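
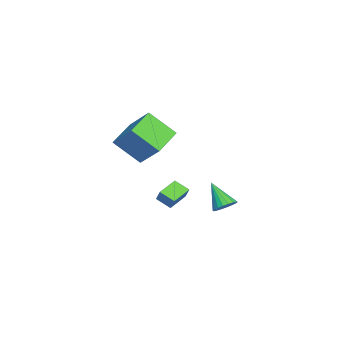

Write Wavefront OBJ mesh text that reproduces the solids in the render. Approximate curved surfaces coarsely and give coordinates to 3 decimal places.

v -1.867 -2.956 -3.124
v -1.548 -2.688 -2.337
v -1.474 -2.043 -3.594
v -1.154 -1.775 -2.808
v -0.566 -3.665 -3.412
v -0.246 -3.397 -2.626
v -0.172 -2.752 -3.883
v 0.147 -2.484 -3.096
v -1.151 0.374 -4.077
v -0.478 0.326 -3.63
v -2.149 -0.594 -2.683
v -0.625 0.636 -3.52
v -0.877 0.894 -3.52
v -1.182 1.05 -3.631
v -1.482 1.071 -3.83
v -1.716 0.955 -4.079
v -1.838 0.723 -4.327
v -1.824 0.423 -4.525
v -1.677 0.113 -4.635
v -1.425 -0.145 -4.635
v -1.119 -0.301 -4.524
v -0.82 -0.322 -4.324
v -0.586 -0.206 -4.076
v -0.464 0.025 -3.828
v 0.814 -4.94 3.491
v 1.726 -3.708 5.027
v 1.023 -3.332 2.078
v 1.934 -2.101 3.615
v 2.646 -5.639 2.965
v 3.557 -4.408 4.502
v 2.854 -4.032 1.553
v 3.766 -2.8 3.089
f 2 4 1
f 5 2 1
f 1 4 3
f 3 5 1
f 2 8 4
f 6 2 5
f 6 8 2
f 4 8 3
f 7 5 3
f 3 8 7
f 7 6 5
f 8 6 7
f 10 9 12
f 10 12 11
f 12 9 13
f 12 13 11
f 13 9 14
f 13 14 11
f 14 9 15
f 14 15 11
f 15 9 16
f 15 16 11
f 16 9 17
f 16 17 11
f 17 9 18
f 17 18 11
f 18 9 19
f 18 19 11
f 19 9 20
f 19 20 11
f 20 9 21
f 20 21 11
f 21 9 22
f 21 22 11
f 22 9 23
f 22 23 11
f 23 9 24
f 23 24 11
f 24 9 10
f 24 10 11
f 26 28 25
f 29 26 25
f 25 28 27
f 27 29 25
f 26 32 28
f 30 26 29
f 30 32 26
f 28 32 27
f 31 29 27
f 27 32 31
f 31 30 29
f 32 30 31



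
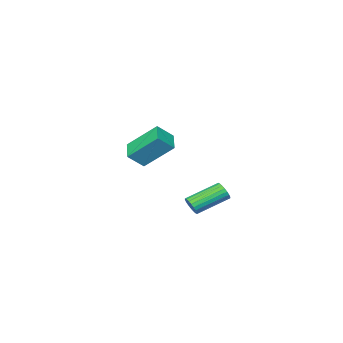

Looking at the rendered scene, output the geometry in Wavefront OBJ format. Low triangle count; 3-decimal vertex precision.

v -1.828 -5.027 2.34
v -2.679 -3.735 3.744
v -2.622 -4.725 1.58
v -3.474 -3.434 2.985
v -1.126 -4.146 1.955
v -1.978 -2.855 3.36
v -1.921 -3.845 1.196
v -2.772 -2.553 2.6
v 0.072 1.876 0.937
v 0.335 2.023 1.373
v -1.208 2.571 2.119
v -1.472 2.424 1.683
v 0.341 2.206 1.251
v -1.202 2.755 1.998
v 0.301 2.333 1.075
v -1.242 2.881 1.822
v 0.221 2.381 0.875
v -1.322 2.929 1.622
v 0.116 2.341 0.686
v -1.428 2.889 1.433
v 0.002 2.221 0.54
v -1.541 2.769 1.287
v -0.099 2.041 0.463
v -1.642 2.589 1.21
v -0.171 1.833 0.467
v -1.714 2.381 1.214
v -0.201 1.632 0.553
v -1.744 2.18 1.3
v -0.184 1.473 0.705
v -1.727 2.022 1.452
v -0.122 1.384 0.897
v -1.665 1.932 1.644
v -0.027 1.38 1.096
v -1.571 1.929 1.843
v 0.085 1.462 1.267
v -1.459 2.01 2.014
v 0.194 1.615 1.381
v -1.349 2.164 2.128
v 0.283 1.814 1.419
v -1.26 2.362 2.165
f 2 4 1
f 5 2 1
f 1 4 3
f 3 5 1
f 2 8 4
f 6 2 5
f 6 8 2
f 4 8 3
f 7 5 3
f 3 8 7
f 7 6 5
f 8 6 7
f 10 9 13
f 10 13 11
f 11 13 14
f 11 14 12
f 13 9 15
f 13 15 14
f 14 15 16
f 14 16 12
f 15 9 17
f 15 17 16
f 16 17 18
f 16 18 12
f 17 9 19
f 17 19 18
f 18 19 20
f 18 20 12
f 19 9 21
f 19 21 20
f 20 21 22
f 20 22 12
f 21 9 23
f 21 23 22
f 22 23 24
f 22 24 12
f 23 9 25
f 23 25 24
f 24 25 26
f 24 26 12
f 25 9 27
f 25 27 26
f 26 27 28
f 26 28 12
f 27 9 29
f 27 29 28
f 28 29 30
f 28 30 12
f 29 9 31
f 29 31 30
f 30 31 32
f 30 32 12
f 31 9 33
f 31 33 32
f 32 33 34
f 32 34 12
f 33 9 35
f 33 35 34
f 34 35 36
f 34 36 12
f 35 9 37
f 35 37 36
f 36 37 38
f 36 38 12
f 37 9 39
f 37 39 38
f 38 39 40
f 38 40 12
f 39 9 10
f 39 10 40
f 40 10 11
f 40 11 12



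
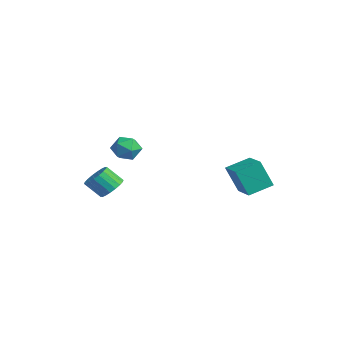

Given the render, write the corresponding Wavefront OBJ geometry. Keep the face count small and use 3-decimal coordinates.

v -3.454 -3.295 -1.911
v -2.757 -3.056 -1.395
v -3.208 -3.906 -0.392
v -3.906 -4.145 -0.909
v -3.038 -2.789 -1.295
v -3.489 -3.639 -0.292
v -3.401 -2.622 -1.317
v -3.852 -3.472 -0.314
v -3.775 -2.588 -1.456
v -4.226 -3.438 -0.454
v -4.085 -2.694 -1.686
v -4.537 -3.544 -0.683
v -4.271 -2.919 -1.961
v -4.722 -3.769 -0.958
v -4.294 -3.219 -2.225
v -4.746 -4.069 -1.222
v -4.152 -3.534 -2.428
v -4.603 -4.384 -1.425
v -3.871 -3.801 -2.528
v -4.322 -4.651 -1.525
v -3.508 -3.968 -2.506
v -3.959 -4.818 -1.503
v -3.134 -4.002 -2.366
v -3.585 -4.852 -1.364
v -2.823 -3.896 -2.137
v -3.275 -4.746 -1.134
v -2.638 -3.671 -1.862
v -3.089 -4.521 -0.859
v -2.614 -3.371 -1.598
v -3.066 -4.221 -0.595
v -0.149 3.166 -1.78
v -0.497 2.486 0.003
v -0.164 4.69 -1.203
v -0.512 4.011 0.581
v 1.572 3.069 -1.481
v 1.224 2.39 0.303
v 1.557 4.594 -0.903
v 1.209 3.914 0.88
v -2.792 -2.954 1.663
v -2.333 -2.274 2.175
v -1.427 -3.666 1.385
v -0.968 -2.986 1.897
v -1.549 -3.618 2.343
v -2.393 -3.177 2.515
v -1.367 -2.763 1.045
v -2.211 -2.322 1.217
v -1.452 -2.156 1.793
v -1.565 -2.684 2.596
v -2.195 -3.256 0.964
v -2.308 -3.784 1.767
f 2 1 5
f 2 5 3
f 3 5 6
f 3 6 4
f 5 1 7
f 5 7 6
f 6 7 8
f 6 8 4
f 7 1 9
f 7 9 8
f 8 9 10
f 8 10 4
f 9 1 11
f 9 11 10
f 10 11 12
f 10 12 4
f 11 1 13
f 11 13 12
f 12 13 14
f 12 14 4
f 13 1 15
f 13 15 14
f 14 15 16
f 14 16 4
f 15 1 17
f 15 17 16
f 16 17 18
f 16 18 4
f 17 1 19
f 17 19 18
f 18 19 20
f 18 20 4
f 19 1 21
f 19 21 20
f 20 21 22
f 20 22 4
f 21 1 23
f 21 23 22
f 22 23 24
f 22 24 4
f 23 1 25
f 23 25 24
f 24 25 26
f 24 26 4
f 25 1 27
f 25 27 26
f 26 27 28
f 26 28 4
f 27 1 29
f 27 29 28
f 28 29 30
f 28 30 4
f 29 1 2
f 29 2 30
f 30 2 3
f 30 3 4
f 32 34 31
f 35 32 31
f 31 34 33
f 33 35 31
f 32 38 34
f 36 32 35
f 36 38 32
f 34 38 33
f 37 35 33
f 33 38 37
f 37 36 35
f 38 36 37
f 39 50 44
f 39 44 40
f 39 40 46
f 39 46 49
f 39 49 50
f 40 44 48
f 44 50 43
f 50 49 41
f 49 46 45
f 46 40 47
f 42 48 43
f 42 43 41
f 42 41 45
f 42 45 47
f 42 47 48
f 43 48 44
f 41 43 50
f 45 41 49
f 47 45 46
f 48 47 40



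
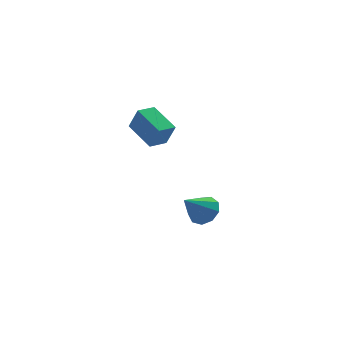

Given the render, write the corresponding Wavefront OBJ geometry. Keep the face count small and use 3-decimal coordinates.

v -0.696 -3.319 -3.587
v -0.186 -2.925 -2.973
v -1.864 -3.761 -2.333
v -0.584 -2.524 -3.202
v -1.034 -2.496 -3.611
v -1.326 -2.852 -4.009
v -1.323 -3.427 -4.209
v -1.027 -3.951 -4.119
v -0.576 -4.179 -3.779
v -0.181 -4.005 -3.35
v -0.027 -3.509 -3.032
v -3.629 -4.039 1.872
v -3.302 -4.404 3.054
v -4.146 -2.507 2.488
v -3.82 -2.872 3.67
v -2.7 -3.668 1.73
v -2.374 -4.033 2.912
v -3.218 -2.136 2.346
v -2.891 -2.501 3.528
f 2 1 4
f 2 4 3
f 4 1 5
f 4 5 3
f 5 1 6
f 5 6 3
f 6 1 7
f 6 7 3
f 7 1 8
f 7 8 3
f 8 1 9
f 8 9 3
f 9 1 10
f 9 10 3
f 10 1 11
f 10 11 3
f 11 1 2
f 11 2 3
f 13 15 12
f 16 13 12
f 12 15 14
f 14 16 12
f 13 19 15
f 17 13 16
f 17 19 13
f 15 19 14
f 18 16 14
f 14 19 18
f 18 17 16
f 19 17 18



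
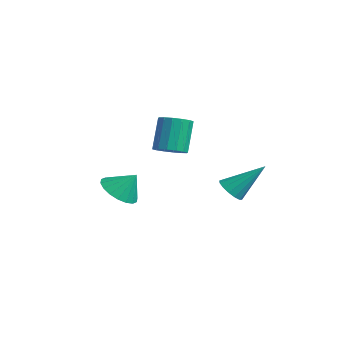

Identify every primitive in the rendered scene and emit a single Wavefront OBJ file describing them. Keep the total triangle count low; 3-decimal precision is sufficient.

v -3.738 -0.43 -0.007
v -3.013 -0.151 -0.535
v -3.282 0.15 0.927
v -3.291 0.156 -0.59
v -3.658 0.347 -0.529
v -4.041 0.384 -0.365
v -4.364 0.26 -0.13
v -4.563 -0.001 0.13
v -4.599 -0.347 0.362
v -4.464 -0.709 0.522
v -4.185 -1.016 0.577
v -3.818 -1.207 0.516
v -3.435 -1.245 0.352
v -3.112 -1.121 0.116
v -2.913 -0.86 -0.143
v -2.878 -0.514 -0.376
v 1.401 1.96 1.36
v 1.727 2.279 0.912
v 1.979 3.14 2.62
v 1.428 2.42 0.917
v 1.121 2.438 1.041
v 0.889 2.328 1.25
v 0.795 2.12 1.489
v 0.862 1.868 1.694
v 1.075 1.641 1.809
v 1.374 1.5 1.804
v 1.681 1.482 1.68
v 1.913 1.592 1.471
v 2.007 1.8 1.231
v 1.939 2.052 1.027
v -1.878 0.965 2.566
v -1.231 1.26 2.679
v -1.715 1.75 4.168
v -2.362 1.455 4.054
v -1.435 1.531 2.524
v -1.919 2.021 4.012
v -1.757 1.65 2.38
v -2.241 2.14 3.868
v -2.112 1.586 2.286
v -2.596 2.075 3.774
v -2.404 1.355 2.266
v -2.888 1.845 3.755
v -2.555 1.02 2.328
v -3.039 1.509 3.816
v -2.525 0.67 2.452
v -3.009 1.16 3.941
v -2.321 0.399 2.608
v -2.805 0.889 4.096
v -1.999 0.28 2.752
v -2.483 0.77 4.24
v -1.644 0.345 2.846
v -2.128 0.834 4.334
v -1.352 0.575 2.865
v -1.836 1.065 4.354
v -1.201 0.911 2.804
v -1.685 1.4 4.292
f 2 1 4
f 2 4 3
f 4 1 5
f 4 5 3
f 5 1 6
f 5 6 3
f 6 1 7
f 6 7 3
f 7 1 8
f 7 8 3
f 8 1 9
f 8 9 3
f 9 1 10
f 9 10 3
f 10 1 11
f 10 11 3
f 11 1 12
f 11 12 3
f 12 1 13
f 12 13 3
f 13 1 14
f 13 14 3
f 14 1 15
f 14 15 3
f 15 1 16
f 15 16 3
f 16 1 2
f 16 2 3
f 18 17 20
f 18 20 19
f 20 17 21
f 20 21 19
f 21 17 22
f 21 22 19
f 22 17 23
f 22 23 19
f 23 17 24
f 23 24 19
f 24 17 25
f 24 25 19
f 25 17 26
f 25 26 19
f 26 17 27
f 26 27 19
f 27 17 28
f 27 28 19
f 28 17 29
f 28 29 19
f 29 17 30
f 29 30 19
f 30 17 18
f 30 18 19
f 32 31 35
f 32 35 33
f 33 35 36
f 33 36 34
f 35 31 37
f 35 37 36
f 36 37 38
f 36 38 34
f 37 31 39
f 37 39 38
f 38 39 40
f 38 40 34
f 39 31 41
f 39 41 40
f 40 41 42
f 40 42 34
f 41 31 43
f 41 43 42
f 42 43 44
f 42 44 34
f 43 31 45
f 43 45 44
f 44 45 46
f 44 46 34
f 45 31 47
f 45 47 46
f 46 47 48
f 46 48 34
f 47 31 49
f 47 49 48
f 48 49 50
f 48 50 34
f 49 31 51
f 49 51 50
f 50 51 52
f 50 52 34
f 51 31 53
f 51 53 52
f 52 53 54
f 52 54 34
f 53 31 55
f 53 55 54
f 54 55 56
f 54 56 34
f 55 31 32
f 55 32 56
f 56 32 33
f 56 33 34



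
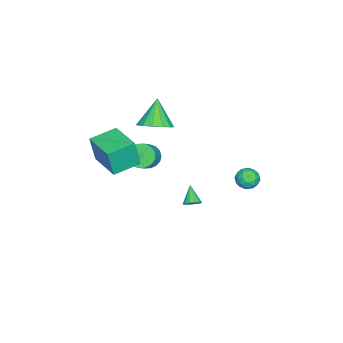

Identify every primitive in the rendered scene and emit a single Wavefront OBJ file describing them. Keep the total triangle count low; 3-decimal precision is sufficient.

v -0.205 4.273 -1.235
v 0.534 4.173 -1.199
v -0.374 3.087 -1.081
v 0.365 2.987 -1.045
v 0.01 3.344 -0.494
v 0.114 4.077 -0.589
v 0.046 3.183 -1.691
v 0.15 3.916 -1.786
v 0.689 3.499 -1.481
v 0.667 3.598 -0.741
v -0.507 3.662 -1.539
v -0.529 3.761 -0.799
v 0.179 4.327 -1.231
v -0.019 2.933 -1.049
v -0.228 3.143 -0.726
v 0.206 3.084 -0.705
v -0.068 4.271 -0.872
v 0.367 4.212 -0.851
v 0.059 3.724 -0.437
v -0.207 3.048 -1.429
v 0.228 2.989 -1.408
v -0.046 4.176 -1.575
v 0.388 4.117 -1.554
v 0.101 3.536 -1.843
v 0.705 3.872 -1.375
v 0.606 3.175 -1.285
v 0.418 3.29 -1.664
v 0.479 3.721 -1.72
v 0.691 3.931 -0.94
v 0.592 3.233 -0.85
v 0.384 3.443 -0.526
v 0.445 3.874 -0.582
v 0.783 3.535 -1.106
v -0.432 4.027 -1.43
v -0.531 3.329 -1.34
v -0.285 3.386 -1.698
v -0.224 3.817 -1.754
v -0.446 4.085 -0.995
v -0.545 3.388 -0.905
v -0.319 3.539 -0.56
v -0.258 3.97 -0.616
v -0.623 3.725 -1.174
v 0.755 0.656 -3.782
v 1.182 0.414 -3.533
v -0.015 0.184 -2.918
v 1.162 0.67 -3.411
v 1.032 0.923 -3.389
v 0.829 1.104 -3.471
v 0.606 1.165 -3.637
v 0.423 1.09 -3.842
v 0.329 0.898 -4.03
v 0.349 0.642 -4.152
v 0.478 0.389 -4.175
v 0.682 0.208 -4.092
v 0.905 0.147 -3.926
v 1.088 0.222 -3.722
v 2.043 -4.628 -0.714
v 2.203 -4.888 1.02
v 0.681 -3.649 -0.442
v 0.84 -3.908 1.291
v 3.32 -2.892 -0.571
v 3.479 -3.151 1.162
v 1.957 -1.912 -0.3
v 2.117 -2.172 1.434
v -1.215 -3.011 -2.336
v -0.706 -3.31 -2.933
v 0.305 -3.208 -2.122
v -0.205 -2.909 -1.524
v -0.696 -2.941 -2.992
v 0.315 -2.839 -2.181
v -0.788 -2.586 -2.921
v 0.222 -2.484 -2.11
v -0.965 -2.315 -2.734
v 0.045 -2.213 -1.923
v -1.192 -2.181 -2.468
v -0.181 -2.08 -1.657
v -1.423 -2.213 -2.176
v -0.413 -2.111 -1.365
v -1.613 -2.402 -1.916
v -0.603 -2.301 -1.104
v -1.725 -2.712 -1.738
v -0.714 -2.61 -0.927
v -1.735 -3.081 -1.679
v -0.724 -2.979 -0.868
v -1.642 -3.436 -1.75
v -0.632 -3.334 -0.939
v -1.465 -3.707 -1.937
v -0.455 -3.605 -1.126
v -1.239 -3.84 -2.203
v -0.228 -3.739 -1.392
v -1.007 -3.809 -2.495
v 0.003 -3.707 -1.684
v -0.817 -3.619 -2.756
v 0.193 -3.518 -1.944
v -0.661 -2.238 0.927
v -0.057 -1.547 1.477
v -1.699 -2.562 2.473
v -0.468 -1.242 1.265
v -0.93 -1.203 0.963
v -1.321 -1.442 0.651
v -1.534 -1.894 0.413
v -1.514 -2.438 0.313
v -1.266 -2.929 0.377
v -0.855 -3.234 0.588
v -0.392 -3.273 0.89
v -0.002 -3.034 1.202
v 0.212 -2.582 1.441
v 0.192 -2.038 1.541
f 1 38 17
f 38 12 41
f 17 41 6
f 38 41 17
f 1 17 13
f 17 6 18
f 13 18 2
f 17 18 13
f 1 13 22
f 13 2 23
f 22 23 8
f 13 23 22
f 1 22 34
f 22 8 37
f 34 37 11
f 22 37 34
f 1 34 38
f 34 11 42
f 38 42 12
f 34 42 38
f 2 18 29
f 18 6 32
f 29 32 10
f 18 32 29
f 6 41 19
f 41 12 40
f 19 40 5
f 41 40 19
f 12 42 39
f 42 11 35
f 39 35 3
f 42 35 39
f 11 37 36
f 37 8 24
f 36 24 7
f 37 24 36
f 8 23 28
f 23 2 25
f 28 25 9
f 23 25 28
f 4 30 16
f 30 10 31
f 16 31 5
f 30 31 16
f 4 16 14
f 16 5 15
f 14 15 3
f 16 15 14
f 4 14 21
f 14 3 20
f 21 20 7
f 14 20 21
f 4 21 26
f 21 7 27
f 26 27 9
f 21 27 26
f 4 26 30
f 26 9 33
f 30 33 10
f 26 33 30
f 5 31 19
f 31 10 32
f 19 32 6
f 31 32 19
f 3 15 39
f 15 5 40
f 39 40 12
f 15 40 39
f 7 20 36
f 20 3 35
f 36 35 11
f 20 35 36
f 9 27 28
f 27 7 24
f 28 24 8
f 27 24 28
f 10 33 29
f 33 9 25
f 29 25 2
f 33 25 29
f 44 43 46
f 44 46 45
f 46 43 47
f 46 47 45
f 47 43 48
f 47 48 45
f 48 43 49
f 48 49 45
f 49 43 50
f 49 50 45
f 50 43 51
f 50 51 45
f 51 43 52
f 51 52 45
f 52 43 53
f 52 53 45
f 53 43 54
f 53 54 45
f 54 43 55
f 54 55 45
f 55 43 56
f 55 56 45
f 56 43 44
f 56 44 45
f 58 60 57
f 61 58 57
f 57 60 59
f 59 61 57
f 58 64 60
f 62 58 61
f 62 64 58
f 60 64 59
f 63 61 59
f 59 64 63
f 63 62 61
f 64 62 63
f 66 65 69
f 66 69 67
f 67 69 70
f 67 70 68
f 69 65 71
f 69 71 70
f 70 71 72
f 70 72 68
f 71 65 73
f 71 73 72
f 72 73 74
f 72 74 68
f 73 65 75
f 73 75 74
f 74 75 76
f 74 76 68
f 75 65 77
f 75 77 76
f 76 77 78
f 76 78 68
f 77 65 79
f 77 79 78
f 78 79 80
f 78 80 68
f 79 65 81
f 79 81 80
f 80 81 82
f 80 82 68
f 81 65 83
f 81 83 82
f 82 83 84
f 82 84 68
f 83 65 85
f 83 85 84
f 84 85 86
f 84 86 68
f 85 65 87
f 85 87 86
f 86 87 88
f 86 88 68
f 87 65 89
f 87 89 88
f 88 89 90
f 88 90 68
f 89 65 91
f 89 91 90
f 90 91 92
f 90 92 68
f 91 65 93
f 91 93 92
f 92 93 94
f 92 94 68
f 93 65 66
f 93 66 94
f 94 66 67
f 94 67 68
f 96 95 98
f 96 98 97
f 98 95 99
f 98 99 97
f 99 95 100
f 99 100 97
f 100 95 101
f 100 101 97
f 101 95 102
f 101 102 97
f 102 95 103
f 102 103 97
f 103 95 104
f 103 104 97
f 104 95 105
f 104 105 97
f 105 95 106
f 105 106 97
f 106 95 107
f 106 107 97
f 107 95 108
f 107 108 97
f 108 95 96
f 108 96 97



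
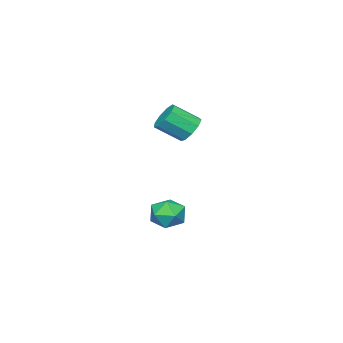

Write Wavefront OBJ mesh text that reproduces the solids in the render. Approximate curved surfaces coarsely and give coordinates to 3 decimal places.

v -0.581 0.745 -4.632
v -0.202 0.26 -3.591
v -2.438 0.46 -4.089
v -2.059 -0.025 -3.048
v -1.908 1.157 -3.255
v -0.76 1.333 -3.591
v -1.88 -0.613 -4.089
v -0.732 -0.437 -4.425
v -1.005 -0.579 -3.255
v -1.022 0.515 -2.74
v -1.618 0.205 -4.94
v -1.635 1.299 -4.425
v -2.339 1.258 2.716
v -1.558 1.898 2.731
v -0.6 0.702 3.82
v -1.381 0.062 3.804
v -1.985 2.034 3.256
v -1.027 0.838 4.345
v -2.578 1.807 3.529
v -1.62 0.611 4.618
v -3.059 1.323 3.421
v -2.101 0.127 4.51
v -3.203 0.809 2.983
v -2.245 -0.387 4.072
v -2.943 0.505 2.42
v -1.985 -0.691 3.509
v -2.401 0.553 1.995
v -1.442 -0.643 3.084
v -1.829 0.931 1.907
v -0.871 -0.265 2.996
v -1.496 1.462 2.198
v -0.538 0.266 3.287
f 1 12 6
f 1 6 2
f 1 2 8
f 1 8 11
f 1 11 12
f 2 6 10
f 6 12 5
f 12 11 3
f 11 8 7
f 8 2 9
f 4 10 5
f 4 5 3
f 4 3 7
f 4 7 9
f 4 9 10
f 5 10 6
f 3 5 12
f 7 3 11
f 9 7 8
f 10 9 2
f 14 13 17
f 14 17 15
f 15 17 18
f 15 18 16
f 17 13 19
f 17 19 18
f 18 19 20
f 18 20 16
f 19 13 21
f 19 21 20
f 20 21 22
f 20 22 16
f 21 13 23
f 21 23 22
f 22 23 24
f 22 24 16
f 23 13 25
f 23 25 24
f 24 25 26
f 24 26 16
f 25 13 27
f 25 27 26
f 26 27 28
f 26 28 16
f 27 13 29
f 27 29 28
f 28 29 30
f 28 30 16
f 29 13 31
f 29 31 30
f 30 31 32
f 30 32 16
f 31 13 14
f 31 14 32
f 32 14 15
f 32 15 16



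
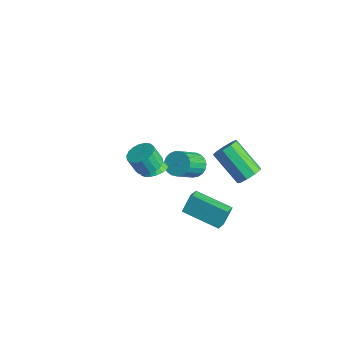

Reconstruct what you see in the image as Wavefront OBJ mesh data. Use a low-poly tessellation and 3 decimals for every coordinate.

v 4.003 2.441 -0.158
v 4.47 2.442 0.416
v 2.903 2.04 1.692
v 2.437 2.039 1.118
v 4.289 2.909 0.34
v 2.722 2.507 1.615
v 3.973 3.156 0.031
v 2.406 2.754 1.306
v 3.672 3.069 -0.367
v 2.105 2.667 0.909
v 3.526 2.688 -0.666
v 1.959 2.286 0.609
v 3.603 2.191 -0.728
v 2.036 1.79 0.547
v 3.868 1.812 -0.523
v 2.301 1.41 0.753
v 4.196 1.726 -0.147
v 2.629 1.325 1.129
v 4.434 1.975 0.224
v 2.867 1.574 1.5
v 2.2 -0.395 -3.165
v 2.099 0.199 -2.186
v 1.752 0.251 -3.603
v 1.651 0.845 -2.624
v 4.029 0.595 -3.576
v 3.928 1.189 -2.597
v 3.581 1.241 -4.014
v 3.48 1.835 -3.035
v 3.047 -2.881 3.146
v 3.507 -3.458 3.084
v 3.233 -3.775 3.992
v 2.773 -3.199 4.054
v 3.697 -3.227 3.222
v 3.423 -3.544 4.13
v 3.759 -2.928 3.345
v 3.484 -3.245 4.253
v 3.679 -2.619 3.429
v 3.404 -2.936 4.337
v 3.474 -2.363 3.456
v 3.2 -2.68 4.364
v 3.185 -2.209 3.423
v 2.91 -2.526 4.33
v 2.868 -2.188 3.334
v 2.594 -2.505 4.242
v 2.587 -2.305 3.208
v 2.313 -2.622 4.116
v 2.397 -2.536 3.07
v 2.123 -2.853 3.978
v 2.336 -2.835 2.947
v 2.061 -3.152 3.855
v 2.416 -3.144 2.863
v 2.141 -3.461 3.771
v 2.62 -3.4 2.836
v 2.346 -3.717 3.744
v 2.91 -3.554 2.87
v 2.635 -3.871 3.777
v 3.226 -3.575 2.958
v 2.952 -3.892 3.866
v 0.501 -0.933 -0.751
v 1.136 -1.195 -0.477
v -0.081 -1.067 0.471
v 1.164 -0.87 -0.429
v 1.06 -0.558 -0.444
v 0.845 -0.32 -0.521
v 0.562 -0.204 -0.642
v 0.267 -0.232 -0.786
v 0.018 -0.399 -0.922
v -0.135 -0.672 -1.025
v -0.163 -0.997 -1.073
v -0.059 -1.309 -1.058
v 0.156 -1.546 -0.982
v 0.439 -1.663 -0.86
v 0.734 -1.635 -0.717
v 0.983 -1.467 -0.58
v -0.476 2.146 -3.055
v -0.016 1.803 -3.553
v 0.376 0.511 -2.303
v -0.084 0.854 -1.805
v 0.182 2.003 -3.409
v 0.573 0.711 -2.158
v 0.265 2.228 -3.203
v 0.657 0.936 -1.952
v 0.22 2.438 -2.971
v 0.612 1.147 -1.721
v 0.055 2.598 -2.754
v 0.447 1.307 -1.504
v -0.201 2.68 -2.589
v 0.19 1.388 -1.339
v -0.506 2.669 -2.505
v -0.114 1.378 -1.255
v -0.805 2.568 -2.516
v -0.413 1.276 -1.265
v -1.047 2.394 -2.62
v -0.655 1.102 -1.369
v -1.191 2.177 -2.799
v -0.799 0.885 -1.549
v -1.211 1.954 -3.023
v -0.819 0.663 -1.772
v -1.104 1.765 -3.252
v -0.712 0.473 -2.001
v -0.888 1.641 -3.447
v -0.496 0.35 -2.197
v -0.601 1.605 -3.575
v -0.209 0.314 -2.324
v -0.292 1.662 -3.612
v 0.099 0.371 -2.362
f 2 1 5
f 2 5 3
f 3 5 6
f 3 6 4
f 5 1 7
f 5 7 6
f 6 7 8
f 6 8 4
f 7 1 9
f 7 9 8
f 8 9 10
f 8 10 4
f 9 1 11
f 9 11 10
f 10 11 12
f 10 12 4
f 11 1 13
f 11 13 12
f 12 13 14
f 12 14 4
f 13 1 15
f 13 15 14
f 14 15 16
f 14 16 4
f 15 1 17
f 15 17 16
f 16 17 18
f 16 18 4
f 17 1 19
f 17 19 18
f 18 19 20
f 18 20 4
f 19 1 2
f 19 2 20
f 20 2 3
f 20 3 4
f 22 24 21
f 25 22 21
f 21 24 23
f 23 25 21
f 22 28 24
f 26 22 25
f 26 28 22
f 24 28 23
f 27 25 23
f 23 28 27
f 27 26 25
f 28 26 27
f 30 29 33
f 30 33 31
f 31 33 34
f 31 34 32
f 33 29 35
f 33 35 34
f 34 35 36
f 34 36 32
f 35 29 37
f 35 37 36
f 36 37 38
f 36 38 32
f 37 29 39
f 37 39 38
f 38 39 40
f 38 40 32
f 39 29 41
f 39 41 40
f 40 41 42
f 40 42 32
f 41 29 43
f 41 43 42
f 42 43 44
f 42 44 32
f 43 29 45
f 43 45 44
f 44 45 46
f 44 46 32
f 45 29 47
f 45 47 46
f 46 47 48
f 46 48 32
f 47 29 49
f 47 49 48
f 48 49 50
f 48 50 32
f 49 29 51
f 49 51 50
f 50 51 52
f 50 52 32
f 51 29 53
f 51 53 52
f 52 53 54
f 52 54 32
f 53 29 55
f 53 55 54
f 54 55 56
f 54 56 32
f 55 29 57
f 55 57 56
f 56 57 58
f 56 58 32
f 57 29 30
f 57 30 58
f 58 30 31
f 58 31 32
f 60 59 62
f 60 62 61
f 62 59 63
f 62 63 61
f 63 59 64
f 63 64 61
f 64 59 65
f 64 65 61
f 65 59 66
f 65 66 61
f 66 59 67
f 66 67 61
f 67 59 68
f 67 68 61
f 68 59 69
f 68 69 61
f 69 59 70
f 69 70 61
f 70 59 71
f 70 71 61
f 71 59 72
f 71 72 61
f 72 59 73
f 72 73 61
f 73 59 74
f 73 74 61
f 74 59 60
f 74 60 61
f 76 75 79
f 76 79 77
f 77 79 80
f 77 80 78
f 79 75 81
f 79 81 80
f 80 81 82
f 80 82 78
f 81 75 83
f 81 83 82
f 82 83 84
f 82 84 78
f 83 75 85
f 83 85 84
f 84 85 86
f 84 86 78
f 85 75 87
f 85 87 86
f 86 87 88
f 86 88 78
f 87 75 89
f 87 89 88
f 88 89 90
f 88 90 78
f 89 75 91
f 89 91 90
f 90 91 92
f 90 92 78
f 91 75 93
f 91 93 92
f 92 93 94
f 92 94 78
f 93 75 95
f 93 95 94
f 94 95 96
f 94 96 78
f 95 75 97
f 95 97 96
f 96 97 98
f 96 98 78
f 97 75 99
f 97 99 98
f 98 99 100
f 98 100 78
f 99 75 101
f 99 101 100
f 100 101 102
f 100 102 78
f 101 75 103
f 101 103 102
f 102 103 104
f 102 104 78
f 103 75 105
f 103 105 104
f 104 105 106
f 104 106 78
f 105 75 76
f 105 76 106
f 106 76 77
f 106 77 78



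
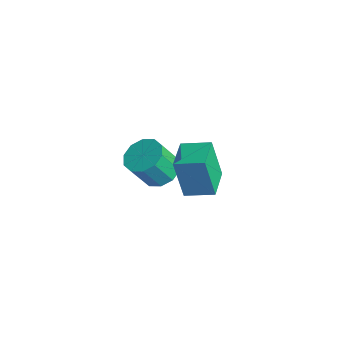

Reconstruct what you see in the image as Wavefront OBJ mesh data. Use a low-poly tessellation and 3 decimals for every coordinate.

v 3.918 -4.01 0.776
v 3.598 -4.348 2.721
v 2.66 -3.089 0.729
v 2.339 -3.427 2.674
v 4.681 -2.953 1.086
v 4.36 -3.291 3.031
v 3.422 -2.032 1.039
v 3.102 -2.37 2.984
v -1.438 -2.609 -2.624
v -0.551 -2.999 -2.872
v -0.535 -3.86 -1.465
v -1.422 -3.471 -1.216
v -0.449 -2.479 -2.555
v -0.433 -3.34 -1.147
v -0.724 -2.008 -2.264
v -0.709 -2.87 -0.856
v -1.272 -1.767 -2.11
v -1.257 -2.629 -0.703
v -1.884 -1.848 -2.153
v -1.868 -2.71 -0.745
v -2.325 -2.22 -2.375
v -2.309 -3.081 -0.968
v -2.427 -2.74 -2.693
v -2.411 -3.601 -1.285
v -2.151 -3.21 -2.984
v -2.136 -4.072 -1.576
v -1.603 -3.451 -3.137
v -1.588 -4.313 -1.73
v -0.992 -3.37 -3.095
v -0.976 -4.232 -1.687
f 2 4 1
f 5 2 1
f 1 4 3
f 3 5 1
f 2 8 4
f 6 2 5
f 6 8 2
f 4 8 3
f 7 5 3
f 3 8 7
f 7 6 5
f 8 6 7
f 10 9 13
f 10 13 11
f 11 13 14
f 11 14 12
f 13 9 15
f 13 15 14
f 14 15 16
f 14 16 12
f 15 9 17
f 15 17 16
f 16 17 18
f 16 18 12
f 17 9 19
f 17 19 18
f 18 19 20
f 18 20 12
f 19 9 21
f 19 21 20
f 20 21 22
f 20 22 12
f 21 9 23
f 21 23 22
f 22 23 24
f 22 24 12
f 23 9 25
f 23 25 24
f 24 25 26
f 24 26 12
f 25 9 27
f 25 27 26
f 26 27 28
f 26 28 12
f 27 9 29
f 27 29 28
f 28 29 30
f 28 30 12
f 29 9 10
f 29 10 30
f 30 10 11
f 30 11 12



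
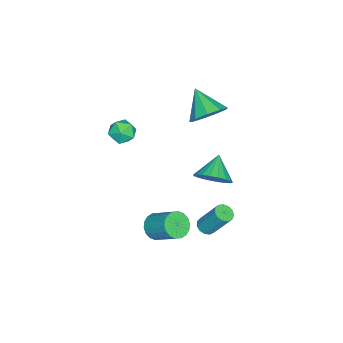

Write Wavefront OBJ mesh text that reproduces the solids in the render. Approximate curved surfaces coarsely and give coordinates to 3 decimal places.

v 1.313 2.013 1.887
v 1.894 2.089 2.684
v 0.167 1.887 2.733
v 1.797 2.482 2.611
v 1.616 2.794 2.413
v 1.383 2.971 2.124
v 1.138 2.983 1.793
v 0.923 2.826 1.479
v 0.775 2.529 1.235
v 0.72 2.143 1.104
v 0.768 1.734 1.108
v 0.91 1.373 1.247
v 1.122 1.123 1.496
v 1.366 1.027 1.813
v 1.602 1.101 2.143
v 1.787 1.333 2.428
v 1.891 1.682 2.619
v 2.896 -0.311 -1.434
v 3.25 0.062 -2.021
v 3.658 1.324 -0.972
v 3.304 0.951 -0.386
v 2.925 0.182 -2.038
v 3.333 1.443 -0.99
v 2.594 0.204 -1.936
v 3.002 1.466 -0.888
v 2.323 0.124 -1.735
v 2.731 1.386 -0.686
v 2.165 -0.042 -1.474
v 2.573 1.22 -0.425
v 2.152 -0.261 -1.205
v 2.56 1.001 -0.157
v 2.287 -0.49 -0.981
v 2.695 0.772 0.067
v 2.542 -0.684 -0.848
v 2.95 0.578 0.201
v 2.867 -0.803 -0.83
v 3.275 0.458 0.218
v 3.198 -0.826 -0.932
v 3.606 0.436 0.116
v 3.469 -0.746 -1.134
v 3.877 0.516 -0.085
v 3.627 -0.58 -1.395
v 4.035 0.682 -0.346
v 3.64 -0.361 -1.663
v 4.048 0.901 -0.615
v 3.505 -0.132 -1.887
v 3.913 1.13 -0.839
v 2.37 2.097 -0.952
v 2.722 2.426 -1.173
v 2.803 3.391 0.391
v 2.45 3.063 0.612
v 2.453 2.541 -1.23
v 2.533 3.506 0.334
v 2.157 2.515 -1.199
v 2.237 3.481 0.365
v 1.928 2.357 -1.089
v 2.009 3.322 0.475
v 1.84 2.116 -0.936
v 1.921 3.082 0.628
v 1.92 1.869 -0.788
v 2.001 2.835 0.776
v 2.143 1.695 -0.692
v 2.223 2.661 0.872
v 2.437 1.648 -0.678
v 2.518 2.614 0.886
v 2.711 1.744 -0.752
v 2.791 2.71 0.812
v 2.875 1.952 -0.889
v 2.956 2.918 0.675
v 2.88 2.206 -1.046
v 2.96 3.172 0.518
v -3.45 -0.039 2.048
v -2.729 -0.813 1.832
v -4.31 -1.141 3.132
v -2.506 -0.415 2.413
v -2.725 0.159 2.823
v -3.283 0.641 2.87
v -3.919 0.805 2.533
v -4.336 0.574 1.968
v -4.338 0.057 1.44
v -3.925 -0.505 1.197
v -3.289 -0.849 1.352
v -0.711 -3.029 1.501
v -0.347 -3.567 2.002
v -1.553 -3.973 1.098
v -1.189 -4.511 1.599
v -1.63 -3.894 1.911
v -1.11 -3.311 2.16
v -0.79 -4.229 0.94
v -0.27 -3.646 1.189
v -0.396 -4.309 1.655
v -0.915 -4.102 2.255
v -0.985 -3.438 0.845
v -1.504 -3.231 1.445
f 2 1 4
f 2 4 3
f 4 1 5
f 4 5 3
f 5 1 6
f 5 6 3
f 6 1 7
f 6 7 3
f 7 1 8
f 7 8 3
f 8 1 9
f 8 9 3
f 9 1 10
f 9 10 3
f 10 1 11
f 10 11 3
f 11 1 12
f 11 12 3
f 12 1 13
f 12 13 3
f 13 1 14
f 13 14 3
f 14 1 15
f 14 15 3
f 15 1 16
f 15 16 3
f 16 1 17
f 16 17 3
f 17 1 2
f 17 2 3
f 19 18 22
f 19 22 20
f 20 22 23
f 20 23 21
f 22 18 24
f 22 24 23
f 23 24 25
f 23 25 21
f 24 18 26
f 24 26 25
f 25 26 27
f 25 27 21
f 26 18 28
f 26 28 27
f 27 28 29
f 27 29 21
f 28 18 30
f 28 30 29
f 29 30 31
f 29 31 21
f 30 18 32
f 30 32 31
f 31 32 33
f 31 33 21
f 32 18 34
f 32 34 33
f 33 34 35
f 33 35 21
f 34 18 36
f 34 36 35
f 35 36 37
f 35 37 21
f 36 18 38
f 36 38 37
f 37 38 39
f 37 39 21
f 38 18 40
f 38 40 39
f 39 40 41
f 39 41 21
f 40 18 42
f 40 42 41
f 41 42 43
f 41 43 21
f 42 18 44
f 42 44 43
f 43 44 45
f 43 45 21
f 44 18 46
f 44 46 45
f 45 46 47
f 45 47 21
f 46 18 19
f 46 19 47
f 47 19 20
f 47 20 21
f 49 48 52
f 49 52 50
f 50 52 53
f 50 53 51
f 52 48 54
f 52 54 53
f 53 54 55
f 53 55 51
f 54 48 56
f 54 56 55
f 55 56 57
f 55 57 51
f 56 48 58
f 56 58 57
f 57 58 59
f 57 59 51
f 58 48 60
f 58 60 59
f 59 60 61
f 59 61 51
f 60 48 62
f 60 62 61
f 61 62 63
f 61 63 51
f 62 48 64
f 62 64 63
f 63 64 65
f 63 65 51
f 64 48 66
f 64 66 65
f 65 66 67
f 65 67 51
f 66 48 68
f 66 68 67
f 67 68 69
f 67 69 51
f 68 48 70
f 68 70 69
f 69 70 71
f 69 71 51
f 70 48 49
f 70 49 71
f 71 49 50
f 71 50 51
f 73 72 75
f 73 75 74
f 75 72 76
f 75 76 74
f 76 72 77
f 76 77 74
f 77 72 78
f 77 78 74
f 78 72 79
f 78 79 74
f 79 72 80
f 79 80 74
f 80 72 81
f 80 81 74
f 81 72 82
f 81 82 74
f 82 72 73
f 82 73 74
f 83 94 88
f 83 88 84
f 83 84 90
f 83 90 93
f 83 93 94
f 84 88 92
f 88 94 87
f 94 93 85
f 93 90 89
f 90 84 91
f 86 92 87
f 86 87 85
f 86 85 89
f 86 89 91
f 86 91 92
f 87 92 88
f 85 87 94
f 89 85 93
f 91 89 90
f 92 91 84



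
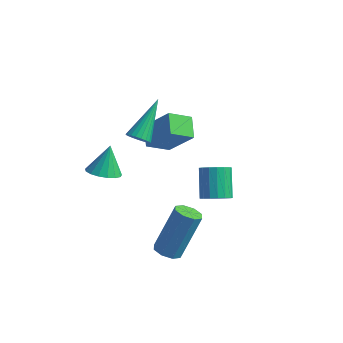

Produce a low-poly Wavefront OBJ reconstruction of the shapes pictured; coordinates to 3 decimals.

v -3.206 3.397 -1.85
v -3.808 2.584 -1.304
v -3.781 4.168 -1.338
v -4.384 3.355 -0.792
v -2.036 3.405 -0.548
v -2.639 2.592 -0.002
v -2.612 4.176 -0.036
v -3.214 3.363 0.51
v -2.63 0.231 1.366
v -2.411 0.548 1.003
v -2.69 1.769 2.674
v -2.626 0.574 0.962
v -2.842 0.54 0.992
v -3.021 0.453 1.086
v -3.133 0.328 1.229
v -3.157 0.185 1.396
v -3.09 0.051 1.557
v -2.944 -0.053 1.685
v -2.743 -0.107 1.758
v -2.523 -0.103 1.764
v -2.321 -0.041 1.7
v -2.173 0.068 1.579
v -2.103 0.205 1.421
v -2.125 0.346 1.254
v -2.234 0.468 1.106
v -3.435 -1.023 -0.156
v -2.935 -1.492 0.095
v -3.485 -0.437 1.036
v -2.746 -1.225 -0.029
v -2.714 -0.913 -0.181
v -2.848 -0.625 -0.328
v -3.116 -0.429 -0.435
v -3.458 -0.369 -0.479
v -3.794 -0.458 -0.449
v -4.048 -0.678 -0.351
v -4.162 -0.976 -0.209
v -4.109 -1.285 -0.055
v -3.902 -1.534 0.076
v -3.588 -1.666 0.153
v -3.239 -1.651 0.16
v -0.504 -1.059 -3.647
v -0.152 -0.653 -3.914
v 0.256 0.265 -1.98
v -0.096 -0.141 -1.713
v -0.589 -0.516 -3.887
v -0.181 0.402 -1.953
v -0.977 -0.696 -3.72
v -0.568 0.222 -1.785
v -1.087 -1.09 -3.51
v -0.679 -0.172 -1.575
v -0.856 -1.465 -3.38
v -0.448 -0.547 -1.446
v -0.419 -1.602 -3.407
v -0.011 -0.684 -1.473
v -0.032 -1.422 -3.575
v 0.377 -0.504 -1.64
v 0.079 -1.028 -3.785
v 0.487 -0.11 -1.85
v 0.707 0.548 -0.984
v 1.209 0.407 -0.614
v 0.675 1.21 0.415
v 0.173 1.352 0.044
v 1.297 0.658 -0.764
v 0.764 1.462 0.265
v 1.251 0.885 -0.965
v 0.718 1.688 0.064
v 1.079 1.034 -1.17
v 0.546 1.837 -0.142
v 0.823 1.072 -1.333
v 0.29 1.876 -0.305
v 0.539 0.99 -1.416
v 0.006 1.794 -0.387
v 0.294 0.807 -1.4
v -0.239 1.61 -0.371
v 0.144 0.565 -1.289
v -0.389 1.368 -0.26
v 0.122 0.318 -1.108
v -0.411 1.122 -0.079
v 0.234 0.125 -0.898
v -0.299 0.928 0.13
v 0.455 0.028 -0.709
v -0.078 0.832 0.32
v 0.733 0.051 -0.582
v 0.2 0.854 0.446
v 1.005 0.187 -0.548
v 0.472 0.991 0.481
f 2 4 1
f 5 2 1
f 1 4 3
f 3 5 1
f 2 8 4
f 6 2 5
f 6 8 2
f 4 8 3
f 7 5 3
f 3 8 7
f 7 6 5
f 8 6 7
f 10 9 12
f 10 12 11
f 12 9 13
f 12 13 11
f 13 9 14
f 13 14 11
f 14 9 15
f 14 15 11
f 15 9 16
f 15 16 11
f 16 9 17
f 16 17 11
f 17 9 18
f 17 18 11
f 18 9 19
f 18 19 11
f 19 9 20
f 19 20 11
f 20 9 21
f 20 21 11
f 21 9 22
f 21 22 11
f 22 9 23
f 22 23 11
f 23 9 24
f 23 24 11
f 24 9 25
f 24 25 11
f 25 9 10
f 25 10 11
f 27 26 29
f 27 29 28
f 29 26 30
f 29 30 28
f 30 26 31
f 30 31 28
f 31 26 32
f 31 32 28
f 32 26 33
f 32 33 28
f 33 26 34
f 33 34 28
f 34 26 35
f 34 35 28
f 35 26 36
f 35 36 28
f 36 26 37
f 36 37 28
f 37 26 38
f 37 38 28
f 38 26 39
f 38 39 28
f 39 26 40
f 39 40 28
f 40 26 27
f 40 27 28
f 42 41 45
f 42 45 43
f 43 45 46
f 43 46 44
f 45 41 47
f 45 47 46
f 46 47 48
f 46 48 44
f 47 41 49
f 47 49 48
f 48 49 50
f 48 50 44
f 49 41 51
f 49 51 50
f 50 51 52
f 50 52 44
f 51 41 53
f 51 53 52
f 52 53 54
f 52 54 44
f 53 41 55
f 53 55 54
f 54 55 56
f 54 56 44
f 55 41 57
f 55 57 56
f 56 57 58
f 56 58 44
f 57 41 42
f 57 42 58
f 58 42 43
f 58 43 44
f 60 59 63
f 60 63 61
f 61 63 64
f 61 64 62
f 63 59 65
f 63 65 64
f 64 65 66
f 64 66 62
f 65 59 67
f 65 67 66
f 66 67 68
f 66 68 62
f 67 59 69
f 67 69 68
f 68 69 70
f 68 70 62
f 69 59 71
f 69 71 70
f 70 71 72
f 70 72 62
f 71 59 73
f 71 73 72
f 72 73 74
f 72 74 62
f 73 59 75
f 73 75 74
f 74 75 76
f 74 76 62
f 75 59 77
f 75 77 76
f 76 77 78
f 76 78 62
f 77 59 79
f 77 79 78
f 78 79 80
f 78 80 62
f 79 59 81
f 79 81 80
f 80 81 82
f 80 82 62
f 81 59 83
f 81 83 82
f 82 83 84
f 82 84 62
f 83 59 85
f 83 85 84
f 84 85 86
f 84 86 62
f 85 59 60
f 85 60 86
f 86 60 61
f 86 61 62



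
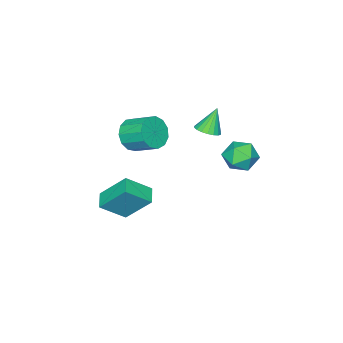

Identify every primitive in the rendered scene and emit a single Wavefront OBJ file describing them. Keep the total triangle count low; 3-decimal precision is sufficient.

v -0.085 -3.343 0.834
v 0.745 -2.953 0.283
v 0.575 -1.528 1.034
v -0.255 -1.917 1.586
v 0.253 -2.838 -0.047
v 0.083 -1.413 0.704
v -0.347 -2.884 -0.096
v -0.516 -1.458 0.655
v -0.863 -3.075 0.15
v -1.032 -1.649 0.901
v -1.132 -3.351 0.613
v -1.302 -1.925 1.364
v -1.069 -3.624 1.147
v -1.239 -2.199 1.898
v -0.694 -3.809 1.581
v -0.863 -2.383 2.332
v -0.125 -3.845 1.779
v -0.295 -2.419 2.53
v 0.456 -3.722 1.676
v 0.287 -2.296 2.427
v 0.866 -3.478 1.306
v 0.696 -2.053 2.057
v 0.973 -3.192 0.787
v 0.803 -1.766 1.538
v 4.083 -1.943 -0.835
v 3.573 -0.597 0.735
v 2.979 -1.13 -1.89
v 2.469 0.216 -0.32
v 4.851 -1.296 -1.14
v 4.341 0.05 0.43
v 3.747 -0.483 -2.195
v 3.237 0.863 -0.625
v -3.173 -0.711 0.715
v -2.502 -0.91 1.037
v -3.847 -0.609 2.185
v -2.481 -0.568 1.023
v -2.598 -0.254 0.948
v -2.828 -0.031 0.826
v -3.127 0.057 0.683
v -3.434 -0.007 0.546
v -3.69 -0.21 0.443
v -3.844 -0.512 0.394
v -3.864 -0.854 0.408
v -3.748 -1.167 0.483
v -3.517 -1.39 0.604
v -3.219 -1.479 0.747
v -2.911 -1.415 0.884
v -2.655 -1.212 0.988
v -1.55 4.049 1.647
v -0.645 4.168 2.169
v -1.175 2.412 1.371
v -0.27 2.531 1.893
v -1.184 2.573 2.41
v -1.416 3.584 2.581
v -0.404 2.996 0.959
v -0.636 4.007 1.13
v 0.063 3.517 1.743
v -0.419 3.256 2.64
v -1.401 3.324 0.9
v -1.883 3.063 1.797
f 2 1 5
f 2 5 3
f 3 5 6
f 3 6 4
f 5 1 7
f 5 7 6
f 6 7 8
f 6 8 4
f 7 1 9
f 7 9 8
f 8 9 10
f 8 10 4
f 9 1 11
f 9 11 10
f 10 11 12
f 10 12 4
f 11 1 13
f 11 13 12
f 12 13 14
f 12 14 4
f 13 1 15
f 13 15 14
f 14 15 16
f 14 16 4
f 15 1 17
f 15 17 16
f 16 17 18
f 16 18 4
f 17 1 19
f 17 19 18
f 18 19 20
f 18 20 4
f 19 1 21
f 19 21 20
f 20 21 22
f 20 22 4
f 21 1 23
f 21 23 22
f 22 23 24
f 22 24 4
f 23 1 2
f 23 2 24
f 24 2 3
f 24 3 4
f 26 28 25
f 29 26 25
f 25 28 27
f 27 29 25
f 26 32 28
f 30 26 29
f 30 32 26
f 28 32 27
f 31 29 27
f 27 32 31
f 31 30 29
f 32 30 31
f 34 33 36
f 34 36 35
f 36 33 37
f 36 37 35
f 37 33 38
f 37 38 35
f 38 33 39
f 38 39 35
f 39 33 40
f 39 40 35
f 40 33 41
f 40 41 35
f 41 33 42
f 41 42 35
f 42 33 43
f 42 43 35
f 43 33 44
f 43 44 35
f 44 33 45
f 44 45 35
f 45 33 46
f 45 46 35
f 46 33 47
f 46 47 35
f 47 33 48
f 47 48 35
f 48 33 34
f 48 34 35
f 49 60 54
f 49 54 50
f 49 50 56
f 49 56 59
f 49 59 60
f 50 54 58
f 54 60 53
f 60 59 51
f 59 56 55
f 56 50 57
f 52 58 53
f 52 53 51
f 52 51 55
f 52 55 57
f 52 57 58
f 53 58 54
f 51 53 60
f 55 51 59
f 57 55 56
f 58 57 50



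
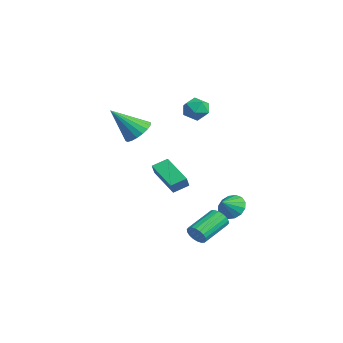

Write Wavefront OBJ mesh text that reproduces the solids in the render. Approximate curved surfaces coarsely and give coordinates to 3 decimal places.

v -3.597 1.13 -1.641
v -3.573 2.092 -1.249
v -1.625 1.409 -2.45
v -1.6 2.372 -2.058
v -3.26 0.828 -0.922
v -3.235 1.791 -0.53
v -1.287 1.108 -1.731
v -1.263 2.07 -1.339
v -2.54 3.815 2.821
v -1.803 3.647 3.277
v -3.197 2.733 3.483
v -2.46 2.565 3.939
v -2.92 3.301 4.099
v -2.514 3.971 3.69
v -2.486 2.409 3.07
v -2.08 3.079 2.661
v -1.77 2.778 3.431
v -2.037 3.33 4.067
v -2.963 3.05 2.693
v -3.23 3.602 3.329
v 2.767 0.816 -3.701
v 3.226 0.808 -3.213
v 2.532 2.475 -2.531
v 2.073 2.484 -3.019
v 3.364 0.955 -3.432
v 2.671 2.622 -2.75
v 3.385 1.075 -3.704
v 2.691 2.742 -3.022
v 3.283 1.144 -3.976
v 2.589 2.811 -3.294
v 3.079 1.147 -4.193
v 2.385 2.815 -3.511
v 2.813 1.086 -4.313
v 2.119 2.753 -3.631
v 2.537 0.971 -4.311
v 1.844 2.638 -3.629
v 2.308 0.825 -4.189
v 1.614 2.492 -3.507
v 2.169 0.678 -3.97
v 1.476 2.345 -3.288
v 2.149 0.558 -3.698
v 1.455 2.225 -3.016
v 2.251 0.489 -3.426
v 1.557 2.156 -2.744
v 2.455 0.485 -3.209
v 1.761 2.153 -2.527
v 2.721 0.547 -3.089
v 2.027 2.214 -2.407
v 2.996 0.662 -3.091
v 2.303 2.329 -2.409
v 0.846 3.819 -2.982
v 1.687 3.999 -3.212
v 1.194 3.041 -2.318
v 1.601 4.27 -2.849
v 1.314 4.421 -2.522
v 0.901 4.41 -2.319
v 0.473 4.24 -2.293
v 0.145 3.958 -2.451
v 0.005 3.639 -2.752
v 0.091 3.367 -3.115
v 0.378 3.217 -3.442
v 0.791 3.228 -3.645
v 1.219 3.397 -3.671
v 1.547 3.679 -3.513
v -0.25 -1.235 3.18
v 0.273 -0.75 3.778
v -0.81 -2.605 4.78
v -0.096 -0.565 3.807
v -0.496 -0.513 3.713
v -0.847 -0.603 3.512
v -1.079 -0.819 3.246
v -1.148 -1.116 2.967
v -1.038 -1.438 2.73
v -0.773 -1.719 2.582
v -0.404 -1.904 2.553
v -0.004 -1.956 2.648
v 0.346 -1.866 2.848
v 0.579 -1.651 3.114
v 0.647 -1.353 3.393
v 0.538 -1.031 3.63
f 2 4 1
f 5 2 1
f 1 4 3
f 3 5 1
f 2 8 4
f 6 2 5
f 6 8 2
f 4 8 3
f 7 5 3
f 3 8 7
f 7 6 5
f 8 6 7
f 9 20 14
f 9 14 10
f 9 10 16
f 9 16 19
f 9 19 20
f 10 14 18
f 14 20 13
f 20 19 11
f 19 16 15
f 16 10 17
f 12 18 13
f 12 13 11
f 12 11 15
f 12 15 17
f 12 17 18
f 13 18 14
f 11 13 20
f 15 11 19
f 17 15 16
f 18 17 10
f 22 21 25
f 22 25 23
f 23 25 26
f 23 26 24
f 25 21 27
f 25 27 26
f 26 27 28
f 26 28 24
f 27 21 29
f 27 29 28
f 28 29 30
f 28 30 24
f 29 21 31
f 29 31 30
f 30 31 32
f 30 32 24
f 31 21 33
f 31 33 32
f 32 33 34
f 32 34 24
f 33 21 35
f 33 35 34
f 34 35 36
f 34 36 24
f 35 21 37
f 35 37 36
f 36 37 38
f 36 38 24
f 37 21 39
f 37 39 38
f 38 39 40
f 38 40 24
f 39 21 41
f 39 41 40
f 40 41 42
f 40 42 24
f 41 21 43
f 41 43 42
f 42 43 44
f 42 44 24
f 43 21 45
f 43 45 44
f 44 45 46
f 44 46 24
f 45 21 47
f 45 47 46
f 46 47 48
f 46 48 24
f 47 21 49
f 47 49 48
f 48 49 50
f 48 50 24
f 49 21 22
f 49 22 50
f 50 22 23
f 50 23 24
f 52 51 54
f 52 54 53
f 54 51 55
f 54 55 53
f 55 51 56
f 55 56 53
f 56 51 57
f 56 57 53
f 57 51 58
f 57 58 53
f 58 51 59
f 58 59 53
f 59 51 60
f 59 60 53
f 60 51 61
f 60 61 53
f 61 51 62
f 61 62 53
f 62 51 63
f 62 63 53
f 63 51 64
f 63 64 53
f 64 51 52
f 64 52 53
f 66 65 68
f 66 68 67
f 68 65 69
f 68 69 67
f 69 65 70
f 69 70 67
f 70 65 71
f 70 71 67
f 71 65 72
f 71 72 67
f 72 65 73
f 72 73 67
f 73 65 74
f 73 74 67
f 74 65 75
f 74 75 67
f 75 65 76
f 75 76 67
f 76 65 77
f 76 77 67
f 77 65 78
f 77 78 67
f 78 65 79
f 78 79 67
f 79 65 80
f 79 80 67
f 80 65 66
f 80 66 67



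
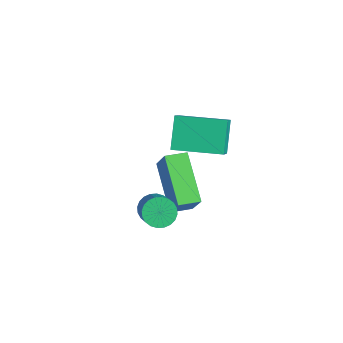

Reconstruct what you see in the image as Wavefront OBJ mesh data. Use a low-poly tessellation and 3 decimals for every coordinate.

v -1.362 1.334 -2.778
v -0.908 1.487 -3.139
v 0.295 0.98 -1.843
v -0.158 0.826 -1.482
v -0.946 1.688 -3.026
v 0.258 1.181 -1.729
v -1.047 1.835 -2.874
v 0.157 1.328 -1.578
v -1.196 1.906 -2.708
v 0.007 1.399 -1.412
v -1.37 1.89 -2.553
v -0.167 1.382 -1.256
v -1.543 1.789 -2.432
v -0.34 1.281 -1.135
v -1.689 1.618 -2.363
v -0.485 1.111 -1.067
v -1.784 1.405 -2.358
v -0.581 0.897 -1.062
v -1.815 1.18 -2.417
v -0.612 0.673 -1.121
v -1.778 0.979 -2.531
v -0.574 0.472 -1.234
v -1.677 0.832 -2.682
v -0.473 0.325 -1.386
v -1.527 0.761 -2.848
v -0.324 0.254 -1.552
v -1.353 0.778 -3.004
v -0.15 0.27 -1.707
v -1.18 0.879 -3.125
v 0.023 0.371 -1.828
v -1.035 1.049 -3.193
v 0.169 0.542 -1.897
v -0.939 1.263 -3.198
v 0.264 0.755 -1.902
v -1.69 2.131 -3.824
v -3.415 2.616 -2.809
v -1.505 2.947 -3.899
v -3.23 3.432 -2.884
v -1.05 2.088 -2.716
v -2.775 2.573 -1.701
v -0.865 2.904 -2.791
v -2.59 3.389 -1.776
v -1.756 2.371 -0.201
v -2.499 2.974 0.723
v -0.641 3.759 -0.209
v -1.384 4.362 0.714
v -0.936 1.718 0.886
v -1.679 2.321 1.809
v 0.179 3.106 0.877
v -0.564 3.709 1.801
f 2 1 5
f 2 5 3
f 3 5 6
f 3 6 4
f 5 1 7
f 5 7 6
f 6 7 8
f 6 8 4
f 7 1 9
f 7 9 8
f 8 9 10
f 8 10 4
f 9 1 11
f 9 11 10
f 10 11 12
f 10 12 4
f 11 1 13
f 11 13 12
f 12 13 14
f 12 14 4
f 13 1 15
f 13 15 14
f 14 15 16
f 14 16 4
f 15 1 17
f 15 17 16
f 16 17 18
f 16 18 4
f 17 1 19
f 17 19 18
f 18 19 20
f 18 20 4
f 19 1 21
f 19 21 20
f 20 21 22
f 20 22 4
f 21 1 23
f 21 23 22
f 22 23 24
f 22 24 4
f 23 1 25
f 23 25 24
f 24 25 26
f 24 26 4
f 25 1 27
f 25 27 26
f 26 27 28
f 26 28 4
f 27 1 29
f 27 29 28
f 28 29 30
f 28 30 4
f 29 1 31
f 29 31 30
f 30 31 32
f 30 32 4
f 31 1 33
f 31 33 32
f 32 33 34
f 32 34 4
f 33 1 2
f 33 2 34
f 34 2 3
f 34 3 4
f 36 38 35
f 39 36 35
f 35 38 37
f 37 39 35
f 36 42 38
f 40 36 39
f 40 42 36
f 38 42 37
f 41 39 37
f 37 42 41
f 41 40 39
f 42 40 41
f 44 46 43
f 47 44 43
f 43 46 45
f 45 47 43
f 44 50 46
f 48 44 47
f 48 50 44
f 46 50 45
f 49 47 45
f 45 50 49
f 49 48 47
f 50 48 49



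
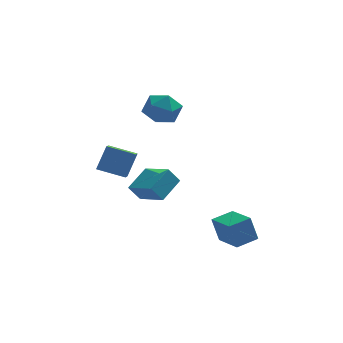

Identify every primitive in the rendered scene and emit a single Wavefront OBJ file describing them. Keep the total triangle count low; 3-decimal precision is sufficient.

v -1.933 -1.093 -0.256
v -2.018 -2.214 0.266
v -3.492 -0.759 0.208
v -3.576 -1.881 0.73
v -1.384 -0.479 1.15
v -1.468 -1.601 1.672
v -2.942 -0.146 1.614
v -3.027 -1.267 2.136
v 3.832 -4.408 -3.897
v 3.415 -4.253 -2.402
v 2.968 -2.756 -4.311
v 2.551 -2.6 -2.815
v 4.989 -3.74 -3.645
v 4.572 -3.584 -2.149
v 4.125 -2.087 -4.058
v 3.708 -1.932 -2.563
v -1.165 2.685 2.822
v -0.692 3.201 3.82
v 0.652 2.259 2.18
v 1.125 2.775 3.178
v 0.503 1.73 3.269
v -0.62 1.993 3.665
v 0.58 3.467 2.335
v -0.543 3.73 2.731
v 0.387 3.684 3.519
v 0.339 2.611 4.096
v -0.379 2.849 1.904
v -0.427 1.776 2.481
v -1.949 3.286 -3.593
v -0.658 1.889 -2.912
v -0.967 4.599 -2.758
v 0.323 3.202 -2.077
v -1.283 3.418 -4.583
v 0.007 2.021 -3.902
v -0.302 4.731 -3.748
v 0.989 3.334 -3.067
f 2 4 1
f 5 2 1
f 1 4 3
f 3 5 1
f 2 8 4
f 6 2 5
f 6 8 2
f 4 8 3
f 7 5 3
f 3 8 7
f 7 6 5
f 8 6 7
f 10 12 9
f 13 10 9
f 9 12 11
f 11 13 9
f 10 16 12
f 14 10 13
f 14 16 10
f 12 16 11
f 15 13 11
f 11 16 15
f 15 14 13
f 16 14 15
f 17 28 22
f 17 22 18
f 17 18 24
f 17 24 27
f 17 27 28
f 18 22 26
f 22 28 21
f 28 27 19
f 27 24 23
f 24 18 25
f 20 26 21
f 20 21 19
f 20 19 23
f 20 23 25
f 20 25 26
f 21 26 22
f 19 21 28
f 23 19 27
f 25 23 24
f 26 25 18
f 30 32 29
f 33 30 29
f 29 32 31
f 31 33 29
f 30 36 32
f 34 30 33
f 34 36 30
f 32 36 31
f 35 33 31
f 31 36 35
f 35 34 33
f 36 34 35



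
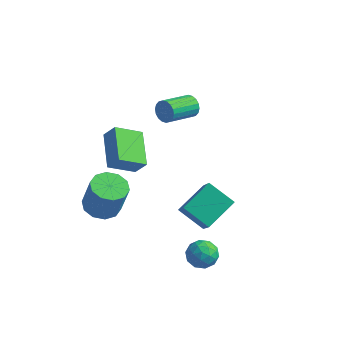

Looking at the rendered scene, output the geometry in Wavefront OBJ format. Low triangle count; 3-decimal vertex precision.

v 1.568 -0.41 -2.576
v 0.254 -0.39 -1.793
v 2.056 1.102 -1.796
v 0.742 1.122 -1.013
v 2.358 -1.362 -1.227
v 1.044 -1.342 -0.444
v 2.846 0.15 -0.447
v 1.532 0.17 0.336
v -1.212 -1.683 1.417
v -2.072 -2.65 2.157
v -2.273 -0.212 2.106
v -3.132 -1.178 2.846
v -0.648 -1.622 2.154
v -1.507 -2.588 2.894
v -1.708 -0.15 2.843
v -2.568 -1.117 3.583
v -1.509 3.942 1.703
v -1.274 3.689 1.176
v -1.816 2.204 1.65
v -2.051 2.458 2.177
v -1.06 3.668 1.356
v -1.602 2.183 1.83
v -0.935 3.702 1.605
v -1.477 2.217 2.079
v -0.924 3.783 1.873
v -1.465 2.298 2.347
v -1.028 3.896 2.107
v -1.57 2.411 2.581
v -1.228 4.018 2.262
v -1.77 2.533 2.736
v -1.484 4.125 2.305
v -2.025 2.64 2.779
v -1.744 4.196 2.23
v -2.286 2.711 2.704
v -1.958 4.217 2.05
v -2.5 2.732 2.524
v -2.083 4.183 1.801
v -2.625 2.698 2.275
v -2.095 4.102 1.533
v -2.636 2.617 2.007
v -1.99 3.989 1.299
v -2.532 2.504 1.773
v -1.79 3.867 1.144
v -2.332 2.382 1.618
v -1.535 3.76 1.101
v -2.076 2.275 1.575
v 2.461 -1.969 -1.767
v 3.037 -2.287 -1.332
v 2.403 -3.033 -2.468
v 2.979 -3.351 -2.033
v 2.267 -3.229 -1.716
v 2.303 -2.57 -1.283
v 3.137 -2.75 -2.517
v 3.173 -2.091 -2.084
v 3.455 -2.769 -1.795
v 2.916 -3.065 -1.3
v 2.524 -2.255 -2.5
v 1.985 -2.551 -2.005
v 2.754 -2.034 -1.488
v 2.686 -3.286 -2.312
v 2.267 -3.214 -2.126
v 2.605 -3.401 -1.87
v 2.323 -2.201 -1.46
v 2.661 -2.388 -1.204
v 2.208 -2.942 -1.429
v 2.779 -2.932 -2.596
v 3.117 -3.119 -2.34
v 2.835 -1.919 -1.93
v 3.173 -2.106 -1.674
v 3.232 -2.378 -2.371
v 3.338 -2.505 -1.504
v 3.304 -3.131 -1.916
v 3.397 -2.777 -2.201
v 3.418 -2.39 -1.946
v 3.022 -2.679 -1.214
v 2.987 -3.305 -1.625
v 2.569 -3.232 -1.44
v 2.59 -2.846 -1.185
v 3.267 -2.963 -1.486
v 2.453 -2.015 -2.175
v 2.418 -2.641 -2.586
v 2.85 -2.474 -2.615
v 2.871 -2.088 -2.36
v 2.136 -2.189 -1.884
v 2.102 -2.815 -2.296
v 2.022 -2.93 -1.854
v 2.043 -2.543 -1.599
v 2.173 -2.357 -2.314
v -3.178 -1.459 -2.152
v -2.363 -1.074 -2.382
v -1.847 -1.136 -0.658
v -2.662 -1.521 -0.428
v -2.73 -0.651 -2.257
v -2.215 -0.712 -0.533
v -3.269 -0.535 -2.091
v -2.753 -0.597 -0.368
v -3.772 -0.773 -1.949
v -3.257 -0.835 -0.226
v -4.049 -1.273 -1.884
v -3.533 -1.335 -0.161
v -3.993 -1.844 -1.922
v -3.477 -1.906 -0.198
v -3.625 -2.268 -2.047
v -3.11 -2.329 -0.323
v -3.087 -2.383 -2.212
v -2.571 -2.445 -0.489
v -2.583 -2.145 -2.354
v -2.068 -2.207 -0.631
v -2.307 -1.645 -2.419
v -1.791 -1.707 -0.696
f 2 4 1
f 5 2 1
f 1 4 3
f 3 5 1
f 2 8 4
f 6 2 5
f 6 8 2
f 4 8 3
f 7 5 3
f 3 8 7
f 7 6 5
f 8 6 7
f 10 12 9
f 13 10 9
f 9 12 11
f 11 13 9
f 10 16 12
f 14 10 13
f 14 16 10
f 12 16 11
f 15 13 11
f 11 16 15
f 15 14 13
f 16 14 15
f 18 17 21
f 18 21 19
f 19 21 22
f 19 22 20
f 21 17 23
f 21 23 22
f 22 23 24
f 22 24 20
f 23 17 25
f 23 25 24
f 24 25 26
f 24 26 20
f 25 17 27
f 25 27 26
f 26 27 28
f 26 28 20
f 27 17 29
f 27 29 28
f 28 29 30
f 28 30 20
f 29 17 31
f 29 31 30
f 30 31 32
f 30 32 20
f 31 17 33
f 31 33 32
f 32 33 34
f 32 34 20
f 33 17 35
f 33 35 34
f 34 35 36
f 34 36 20
f 35 17 37
f 35 37 36
f 36 37 38
f 36 38 20
f 37 17 39
f 37 39 38
f 38 39 40
f 38 40 20
f 39 17 41
f 39 41 40
f 40 41 42
f 40 42 20
f 41 17 43
f 41 43 42
f 42 43 44
f 42 44 20
f 43 17 45
f 43 45 44
f 44 45 46
f 44 46 20
f 45 17 18
f 45 18 46
f 46 18 19
f 46 19 20
f 47 84 63
f 84 58 87
f 63 87 52
f 84 87 63
f 47 63 59
f 63 52 64
f 59 64 48
f 63 64 59
f 47 59 68
f 59 48 69
f 68 69 54
f 59 69 68
f 47 68 80
f 68 54 83
f 80 83 57
f 68 83 80
f 47 80 84
f 80 57 88
f 84 88 58
f 80 88 84
f 48 64 75
f 64 52 78
f 75 78 56
f 64 78 75
f 52 87 65
f 87 58 86
f 65 86 51
f 87 86 65
f 58 88 85
f 88 57 81
f 85 81 49
f 88 81 85
f 57 83 82
f 83 54 70
f 82 70 53
f 83 70 82
f 54 69 74
f 69 48 71
f 74 71 55
f 69 71 74
f 50 76 62
f 76 56 77
f 62 77 51
f 76 77 62
f 50 62 60
f 62 51 61
f 60 61 49
f 62 61 60
f 50 60 67
f 60 49 66
f 67 66 53
f 60 66 67
f 50 67 72
f 67 53 73
f 72 73 55
f 67 73 72
f 50 72 76
f 72 55 79
f 76 79 56
f 72 79 76
f 51 77 65
f 77 56 78
f 65 78 52
f 77 78 65
f 49 61 85
f 61 51 86
f 85 86 58
f 61 86 85
f 53 66 82
f 66 49 81
f 82 81 57
f 66 81 82
f 55 73 74
f 73 53 70
f 74 70 54
f 73 70 74
f 56 79 75
f 79 55 71
f 75 71 48
f 79 71 75
f 90 89 93
f 90 93 91
f 91 93 94
f 91 94 92
f 93 89 95
f 93 95 94
f 94 95 96
f 94 96 92
f 95 89 97
f 95 97 96
f 96 97 98
f 96 98 92
f 97 89 99
f 97 99 98
f 98 99 100
f 98 100 92
f 99 89 101
f 99 101 100
f 100 101 102
f 100 102 92
f 101 89 103
f 101 103 102
f 102 103 104
f 102 104 92
f 103 89 105
f 103 105 104
f 104 105 106
f 104 106 92
f 105 89 107
f 105 107 106
f 106 107 108
f 106 108 92
f 107 89 109
f 107 109 108
f 108 109 110
f 108 110 92
f 109 89 90
f 109 90 110
f 110 90 91
f 110 91 92



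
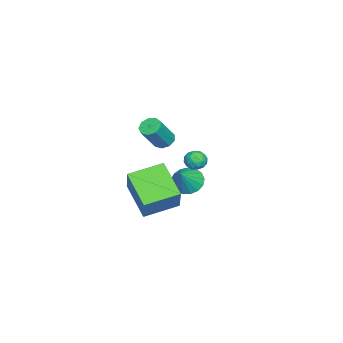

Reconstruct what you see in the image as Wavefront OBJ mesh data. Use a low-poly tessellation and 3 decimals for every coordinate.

v 2.908 -0.978 -1.564
v 1.635 -2.224 -0.29
v 1.816 0.579 -1.133
v 0.543 -0.667 0.141
v 4.177 -0.553 0.119
v 2.904 -1.799 1.393
v 3.085 1.004 0.55
v 1.812 -0.242 1.824
v 1.201 1.665 2.444
v 1.599 1.922 2.026
v 1.701 0.778 2.374
v 2.099 1.035 1.956
v 2.112 1.219 2.559
v 1.803 1.767 2.603
v 1.497 0.933 1.797
v 1.188 1.481 1.841
v 1.781 1.469 1.627
v 2.162 1.646 2.098
v 1.138 1.054 2.302
v 1.519 1.231 2.773
v 1.356 1.872 2.241
v 1.944 0.828 2.159
v 1.952 0.937 2.513
v 2.185 1.088 2.268
v 1.477 1.781 2.58
v 1.71 1.932 2.335
v 2.012 1.518 2.648
v 1.59 0.768 2.065
v 1.823 0.919 1.82
v 1.115 1.612 2.132
v 1.348 1.763 1.887
v 1.288 1.182 1.752
v 1.697 1.756 1.761
v 1.991 1.235 1.72
v 1.637 1.175 1.626
v 1.455 1.497 1.652
v 1.921 1.86 2.038
v 2.214 1.339 1.997
v 2.222 1.447 2.351
v 2.041 1.77 2.377
v 2.028 1.594 1.803
v 1.086 1.361 2.403
v 1.379 0.84 2.362
v 1.259 0.93 2.023
v 1.078 1.253 2.049
v 1.309 1.465 2.68
v 1.603 0.944 2.639
v 1.845 1.203 2.748
v 1.663 1.525 2.774
v 1.272 1.106 2.597
v 0.178 -0.709 2.537
v 0.697 -0.67 2.201
v 1.641 -1.112 3.606
v 1.122 -1.151 3.943
v 0.61 -0.294 2.377
v 1.555 -0.737 3.783
v 0.321 -0.112 2.629
v 1.265 -0.555 4.034
v -0.035 -0.21 2.838
v 0.909 -0.652 4.243
v -0.292 -0.541 2.906
v 0.653 -0.983 4.311
v -0.329 -0.95 2.802
v 0.616 -1.393 4.207
v -0.128 -1.247 2.574
v 0.816 -1.689 3.979
v 0.215 -1.291 2.329
v 1.159 -1.734 3.734
v 0.541 -1.064 2.182
v 1.485 -1.506 3.587
v -3.652 -0.541 -2.708
v -3.19 0.175 -3.079
v -2.588 -0.639 -1.572
v -3.474 0.368 -2.796
v -3.799 0.352 -2.493
v -4.091 0.132 -2.239
v -4.282 -0.242 -2.092
v -4.329 -0.685 -2.086
v -4.221 -1.095 -2.223
v -3.983 -1.377 -2.471
v -3.669 -1.468 -2.773
v -3.351 -1.347 -3.061
v -3.102 -1.041 -3.267
v -2.98 -0.62 -3.345
v -3.011 -0.181 -3.278
f 2 4 1
f 5 2 1
f 1 4 3
f 3 5 1
f 2 8 4
f 6 2 5
f 6 8 2
f 4 8 3
f 7 5 3
f 3 8 7
f 7 6 5
f 8 6 7
f 9 46 25
f 46 20 49
f 25 49 14
f 46 49 25
f 9 25 21
f 25 14 26
f 21 26 10
f 25 26 21
f 9 21 30
f 21 10 31
f 30 31 16
f 21 31 30
f 9 30 42
f 30 16 45
f 42 45 19
f 30 45 42
f 9 42 46
f 42 19 50
f 46 50 20
f 42 50 46
f 10 26 37
f 26 14 40
f 37 40 18
f 26 40 37
f 14 49 27
f 49 20 48
f 27 48 13
f 49 48 27
f 20 50 47
f 50 19 43
f 47 43 11
f 50 43 47
f 19 45 44
f 45 16 32
f 44 32 15
f 45 32 44
f 16 31 36
f 31 10 33
f 36 33 17
f 31 33 36
f 12 38 24
f 38 18 39
f 24 39 13
f 38 39 24
f 12 24 22
f 24 13 23
f 22 23 11
f 24 23 22
f 12 22 29
f 22 11 28
f 29 28 15
f 22 28 29
f 12 29 34
f 29 15 35
f 34 35 17
f 29 35 34
f 12 34 38
f 34 17 41
f 38 41 18
f 34 41 38
f 13 39 27
f 39 18 40
f 27 40 14
f 39 40 27
f 11 23 47
f 23 13 48
f 47 48 20
f 23 48 47
f 15 28 44
f 28 11 43
f 44 43 19
f 28 43 44
f 17 35 36
f 35 15 32
f 36 32 16
f 35 32 36
f 18 41 37
f 41 17 33
f 37 33 10
f 41 33 37
f 52 51 55
f 52 55 53
f 53 55 56
f 53 56 54
f 55 51 57
f 55 57 56
f 56 57 58
f 56 58 54
f 57 51 59
f 57 59 58
f 58 59 60
f 58 60 54
f 59 51 61
f 59 61 60
f 60 61 62
f 60 62 54
f 61 51 63
f 61 63 62
f 62 63 64
f 62 64 54
f 63 51 65
f 63 65 64
f 64 65 66
f 64 66 54
f 65 51 67
f 65 67 66
f 66 67 68
f 66 68 54
f 67 51 69
f 67 69 68
f 68 69 70
f 68 70 54
f 69 51 52
f 69 52 70
f 70 52 53
f 70 53 54
f 72 71 74
f 72 74 73
f 74 71 75
f 74 75 73
f 75 71 76
f 75 76 73
f 76 71 77
f 76 77 73
f 77 71 78
f 77 78 73
f 78 71 79
f 78 79 73
f 79 71 80
f 79 80 73
f 80 71 81
f 80 81 73
f 81 71 82
f 81 82 73
f 82 71 83
f 82 83 73
f 83 71 84
f 83 84 73
f 84 71 85
f 84 85 73
f 85 71 72
f 85 72 73



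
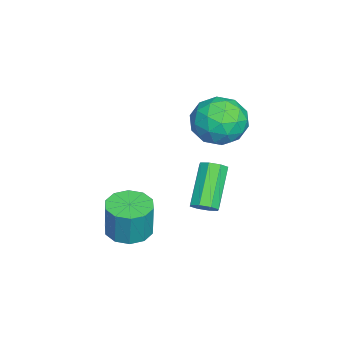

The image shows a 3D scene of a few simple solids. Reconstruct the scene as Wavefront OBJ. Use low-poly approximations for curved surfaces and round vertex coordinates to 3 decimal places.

v 1.012 -0.521 -3.892
v 1.53 -1.365 -3.917
v 1.746 -1.282 -2.233
v 1.228 -0.439 -2.208
v 1.922 -0.9 -3.99
v 2.137 -0.817 -2.306
v 1.966 -0.291 -4.026
v 2.181 -0.208 -2.341
v 1.646 0.23 -4.01
v 1.861 0.313 -2.326
v 1.084 0.464 -3.95
v 1.299 0.547 -2.266
v 0.494 0.322 -3.867
v 0.71 0.405 -2.183
v 0.103 -0.143 -3.794
v 0.318 -0.06 -2.11
v 0.059 -0.752 -3.759
v 0.274 -0.669 -2.074
v 0.379 -1.273 -3.774
v 0.594 -1.19 -2.09
v 0.941 -1.507 -3.834
v 1.156 -1.424 -2.15
v -2.193 3.362 1.813
v -1.042 3.875 1.751
v -1.438 1.585 1.149
v -0.287 2.098 1.087
v -0.828 1.896 2.209
v -1.295 2.994 2.619
v -1.185 2.466 0.281
v -1.652 3.564 0.691
v -0.419 3.321 0.804
v -0.198 2.969 1.996
v -2.282 2.491 0.904
v -2.061 2.139 2.096
v -1.684 3.774 1.841
v -0.796 1.686 1.059
v -1.114 1.567 1.719
v -0.437 1.869 1.682
v -1.833 3.257 2.351
v -1.156 3.558 2.314
v -1.03 2.395 2.583
v -1.324 1.902 0.586
v -0.647 2.203 0.549
v -2.043 3.591 1.218
v -1.366 3.893 1.181
v -1.45 3.065 0.317
v -0.641 3.75 1.248
v -0.197 2.706 0.857
v -0.725 2.922 0.383
v -1 3.567 0.625
v -0.511 3.543 1.948
v -0.067 2.499 1.557
v -0.386 2.38 2.217
v -0.66 3.026 2.458
v -0.145 3.218 1.391
v -2.413 2.961 1.343
v -1.969 1.917 0.952
v -1.82 2.434 0.442
v -2.094 3.08 0.683
v -2.283 2.754 2.043
v -1.839 1.71 1.652
v -1.48 1.893 2.275
v -1.755 2.538 2.517
v -2.335 2.242 1.509
v 1.808 2.637 -1.586
v 2.169 2.96 -1.233
v 0.653 3.087 0.2
v 0.292 2.763 -0.154
v 1.922 3.222 -1.518
v 0.405 3.348 -0.085
v 1.608 3.141 -1.843
v 0.091 3.267 -0.41
v 1.411 2.764 -2.018
v -0.105 2.891 -0.585
v 1.447 2.313 -1.94
v -0.069 2.44 -0.507
v 1.695 2.052 -1.655
v 0.178 2.178 -0.222
v 2.009 2.133 -1.33
v 0.492 2.259 0.103
v 2.205 2.509 -1.155
v 0.689 2.636 0.278
f 2 1 5
f 2 5 3
f 3 5 6
f 3 6 4
f 5 1 7
f 5 7 6
f 6 7 8
f 6 8 4
f 7 1 9
f 7 9 8
f 8 9 10
f 8 10 4
f 9 1 11
f 9 11 10
f 10 11 12
f 10 12 4
f 11 1 13
f 11 13 12
f 12 13 14
f 12 14 4
f 13 1 15
f 13 15 14
f 14 15 16
f 14 16 4
f 15 1 17
f 15 17 16
f 16 17 18
f 16 18 4
f 17 1 19
f 17 19 18
f 18 19 20
f 18 20 4
f 19 1 21
f 19 21 20
f 20 21 22
f 20 22 4
f 21 1 2
f 21 2 22
f 22 2 3
f 22 3 4
f 23 60 39
f 60 34 63
f 39 63 28
f 60 63 39
f 23 39 35
f 39 28 40
f 35 40 24
f 39 40 35
f 23 35 44
f 35 24 45
f 44 45 30
f 35 45 44
f 23 44 56
f 44 30 59
f 56 59 33
f 44 59 56
f 23 56 60
f 56 33 64
f 60 64 34
f 56 64 60
f 24 40 51
f 40 28 54
f 51 54 32
f 40 54 51
f 28 63 41
f 63 34 62
f 41 62 27
f 63 62 41
f 34 64 61
f 64 33 57
f 61 57 25
f 64 57 61
f 33 59 58
f 59 30 46
f 58 46 29
f 59 46 58
f 30 45 50
f 45 24 47
f 50 47 31
f 45 47 50
f 26 52 38
f 52 32 53
f 38 53 27
f 52 53 38
f 26 38 36
f 38 27 37
f 36 37 25
f 38 37 36
f 26 36 43
f 36 25 42
f 43 42 29
f 36 42 43
f 26 43 48
f 43 29 49
f 48 49 31
f 43 49 48
f 26 48 52
f 48 31 55
f 52 55 32
f 48 55 52
f 27 53 41
f 53 32 54
f 41 54 28
f 53 54 41
f 25 37 61
f 37 27 62
f 61 62 34
f 37 62 61
f 29 42 58
f 42 25 57
f 58 57 33
f 42 57 58
f 31 49 50
f 49 29 46
f 50 46 30
f 49 46 50
f 32 55 51
f 55 31 47
f 51 47 24
f 55 47 51
f 66 65 69
f 66 69 67
f 67 69 70
f 67 70 68
f 69 65 71
f 69 71 70
f 70 71 72
f 70 72 68
f 71 65 73
f 71 73 72
f 72 73 74
f 72 74 68
f 73 65 75
f 73 75 74
f 74 75 76
f 74 76 68
f 75 65 77
f 75 77 76
f 76 77 78
f 76 78 68
f 77 65 79
f 77 79 78
f 78 79 80
f 78 80 68
f 79 65 81
f 79 81 80
f 80 81 82
f 80 82 68
f 81 65 66
f 81 66 82
f 82 66 67
f 82 67 68



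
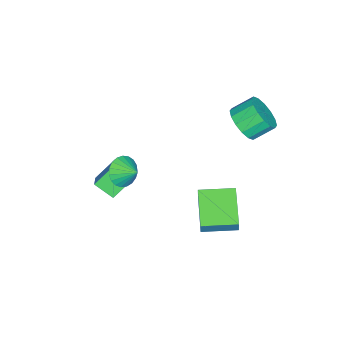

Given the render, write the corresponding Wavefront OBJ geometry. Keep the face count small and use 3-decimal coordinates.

v -1.511 0.346 -3.786
v -1.221 0.454 -2.93
v -2.316 2.033 -3.726
v -2.027 2.141 -2.87
v 0.347 1.259 -4.53
v 0.636 1.367 -3.674
v -0.459 2.946 -4.47
v -0.169 3.054 -3.614
v -0.972 -3.879 -1.914
v -0.076 -3.508 -1.373
v -0.968 -2.867 -2.614
v -0.072 -2.497 -2.072
v -0.068 -4.583 -2.928
v 0.828 -4.213 -2.386
v -0.064 -3.572 -3.627
v 0.832 -3.201 -3.086
v 2.543 -1.81 1.562
v 3.181 -1.654 1.007
v 2.817 -0.95 2.118
v 2.909 -1.473 0.861
v 2.574 -1.35 0.836
v 2.234 -1.306 0.937
v 1.947 -1.35 1.146
v 1.763 -1.473 1.426
v 1.714 -1.654 1.731
v 1.808 -1.862 2.006
v 2.029 -2.061 2.204
v 2.339 -2.217 2.291
v 2.684 -2.302 2.253
v 3.005 -2.302 2.094
v 3.246 -2.217 1.844
v 3.365 -2.062 1.545
v 3.342 -1.862 1.249
v -3.249 1.934 1.237
v -2.324 2.262 1.581
v -2.926 3.154 2.347
v -3.851 2.826 2.003
v -2.427 2.565 1.148
v -3.028 3.457 1.913
v -2.751 2.698 0.739
v -3.352 3.59 1.504
v -3.208 2.627 0.463
v -3.809 3.519 1.228
v -3.676 2.37 0.395
v -4.277 3.262 1.16
v -4.03 1.996 0.552
v -4.631 2.888 1.318
v -4.174 1.606 0.893
v -4.776 2.498 1.659
v -4.072 1.303 1.327
v -4.673 2.195 2.092
v -3.748 1.17 1.736
v -4.349 2.062 2.501
v -3.291 1.241 2.012
v -3.892 2.133 2.777
v -2.823 1.498 2.08
v -3.424 2.39 2.845
v -2.469 1.872 1.922
v -3.07 2.764 2.688
f 2 4 1
f 5 2 1
f 1 4 3
f 3 5 1
f 2 8 4
f 6 2 5
f 6 8 2
f 4 8 3
f 7 5 3
f 3 8 7
f 7 6 5
f 8 6 7
f 10 12 9
f 13 10 9
f 9 12 11
f 11 13 9
f 10 16 12
f 14 10 13
f 14 16 10
f 12 16 11
f 15 13 11
f 11 16 15
f 15 14 13
f 16 14 15
f 18 17 20
f 18 20 19
f 20 17 21
f 20 21 19
f 21 17 22
f 21 22 19
f 22 17 23
f 22 23 19
f 23 17 24
f 23 24 19
f 24 17 25
f 24 25 19
f 25 17 26
f 25 26 19
f 26 17 27
f 26 27 19
f 27 17 28
f 27 28 19
f 28 17 29
f 28 29 19
f 29 17 30
f 29 30 19
f 30 17 31
f 30 31 19
f 31 17 32
f 31 32 19
f 32 17 33
f 32 33 19
f 33 17 18
f 33 18 19
f 35 34 38
f 35 38 36
f 36 38 39
f 36 39 37
f 38 34 40
f 38 40 39
f 39 40 41
f 39 41 37
f 40 34 42
f 40 42 41
f 41 42 43
f 41 43 37
f 42 34 44
f 42 44 43
f 43 44 45
f 43 45 37
f 44 34 46
f 44 46 45
f 45 46 47
f 45 47 37
f 46 34 48
f 46 48 47
f 47 48 49
f 47 49 37
f 48 34 50
f 48 50 49
f 49 50 51
f 49 51 37
f 50 34 52
f 50 52 51
f 51 52 53
f 51 53 37
f 52 34 54
f 52 54 53
f 53 54 55
f 53 55 37
f 54 34 56
f 54 56 55
f 55 56 57
f 55 57 37
f 56 34 58
f 56 58 57
f 57 58 59
f 57 59 37
f 58 34 35
f 58 35 59
f 59 35 36
f 59 36 37



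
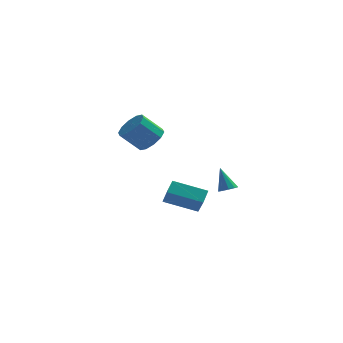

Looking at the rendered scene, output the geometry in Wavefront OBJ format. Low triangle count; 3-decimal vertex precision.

v -2.447 3.512 0.802
v -1.833 3.97 1.475
v -2.999 3.746 2.691
v -3.613 3.288 2.018
v -2.195 4.412 1.209
v -3.361 4.189 2.425
v -2.653 4.511 0.788
v -3.819 4.287 2.004
v -3.032 4.227 0.372
v -4.199 4.004 1.588
v -3.188 3.671 0.12
v -4.355 3.447 1.336
v -3.061 3.054 0.129
v -4.227 2.83 1.345
v -2.699 2.611 0.395
v -3.865 2.388 1.611
v -2.241 2.513 0.816
v -3.407 2.289 2.032
v -1.861 2.796 1.232
v -3.028 2.573 2.448
v -1.705 3.353 1.484
v -2.872 3.129 2.7
v -1.173 -2.874 -0.681
v -0.934 -2.098 -0.132
v -1.482 -2.01 -1.765
v -1.244 -1.235 -1.216
v 0.784 -3.005 -1.344
v 1.022 -2.23 -0.795
v 0.474 -2.142 -2.428
v 0.713 -1.366 -1.879
v 2.147 -4.299 0.234
v 2.491 -4.652 0.519
v 1.693 -3.681 1.546
v 2.673 -4.36 0.444
v 2.654 -4.044 0.289
v 2.441 -3.826 0.113
v 2.115 -3.788 -0.017
v 1.802 -3.945 -0.052
v 1.621 -4.238 0.023
v 1.64 -4.553 0.178
v 1.853 -4.772 0.355
v 2.178 -4.809 0.485
f 2 1 5
f 2 5 3
f 3 5 6
f 3 6 4
f 5 1 7
f 5 7 6
f 6 7 8
f 6 8 4
f 7 1 9
f 7 9 8
f 8 9 10
f 8 10 4
f 9 1 11
f 9 11 10
f 10 11 12
f 10 12 4
f 11 1 13
f 11 13 12
f 12 13 14
f 12 14 4
f 13 1 15
f 13 15 14
f 14 15 16
f 14 16 4
f 15 1 17
f 15 17 16
f 16 17 18
f 16 18 4
f 17 1 19
f 17 19 18
f 18 19 20
f 18 20 4
f 19 1 21
f 19 21 20
f 20 21 22
f 20 22 4
f 21 1 2
f 21 2 22
f 22 2 3
f 22 3 4
f 24 26 23
f 27 24 23
f 23 26 25
f 25 27 23
f 24 30 26
f 28 24 27
f 28 30 24
f 26 30 25
f 29 27 25
f 25 30 29
f 29 28 27
f 30 28 29
f 32 31 34
f 32 34 33
f 34 31 35
f 34 35 33
f 35 31 36
f 35 36 33
f 36 31 37
f 36 37 33
f 37 31 38
f 37 38 33
f 38 31 39
f 38 39 33
f 39 31 40
f 39 40 33
f 40 31 41
f 40 41 33
f 41 31 42
f 41 42 33
f 42 31 32
f 42 32 33

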